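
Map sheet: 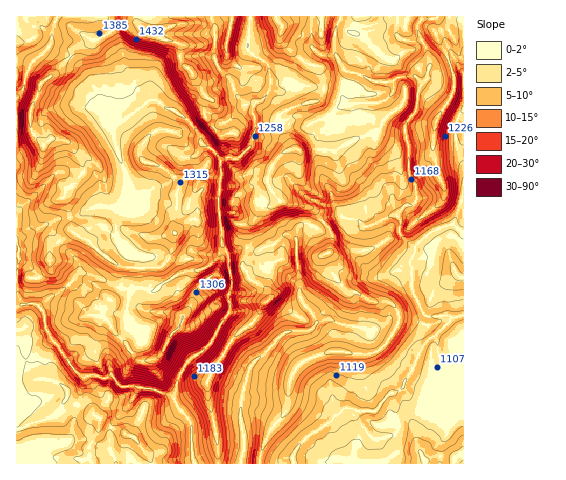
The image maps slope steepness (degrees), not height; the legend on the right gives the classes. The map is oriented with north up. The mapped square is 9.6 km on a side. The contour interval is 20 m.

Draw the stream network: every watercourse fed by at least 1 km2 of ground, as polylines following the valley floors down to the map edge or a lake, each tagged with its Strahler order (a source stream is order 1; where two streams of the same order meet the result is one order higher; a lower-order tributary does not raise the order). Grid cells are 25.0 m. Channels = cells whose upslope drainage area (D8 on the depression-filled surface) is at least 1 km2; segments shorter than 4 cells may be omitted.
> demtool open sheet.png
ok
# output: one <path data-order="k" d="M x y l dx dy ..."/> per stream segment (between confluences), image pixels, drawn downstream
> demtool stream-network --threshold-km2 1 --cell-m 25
<path data-order="1" d="M50 442l-7 0-10 4-7 7-2 5-7 5"/><path data-order="3" d="M334 418l-14 12-8 3-13 12-6 10 0 6 1 2"/><path data-order="1" d="M333 407l1 11"/><path data-order="3" d="M174 398l1 5 3 2 1 4 9 9 4 7 0 26 1 1 0 7 2 4"/><path data-order="1" d="M454 397l0-15-12-13 0-6-4-12-1-15-4 0"/><path data-order="3" d="M433 336l-8 7-6 10-1 5-8 17-4 3-1 6-7 7-6 0-8 8-8 12-19 0-4-2-9 0-10 9"/><path data-order="1" d="M353 326l-11-1-7-3-5-3-3 0-11 3"/><path data-order="2" d="M316 322l-2 5-5 3-16 0-1 2-5 0-2 1-4 2-16 18-14 12-5 12 0 5-2 4-1 11-1 1 0 8-1 1 0 13 1 1 1 14 1 2 0 14-2 5 0 7-1 0"/><path data-order="1" d="M127 306l2-9 7-10 5 0 7 4 7 0 9-8 5-3 10-7 7-2 11 0 11-5 10-10 3-7 3 0"/><path data-order="1" d="M74 279l-13 13-8 3-11 10-2 0 0 3 5 10 1 10 3 6 0 2 8 8 6 11 4 5 1 0 1 4 12 12 17 0 4 2 3 0 4-2 3 0 8 10 23 0 3 3 6 0 7 2 3 2 5 0 7 5"/><path data-order="3" d="M412 278l0 5-1 2 2 6 0 4 5 6 6 13 2 2 22-1 0 6-15 15"/><path data-order="1" d="M395 271l5 0 5 2 5 0 2 5"/><path data-order="3" d="M224 249l4 4 0 14 2 4 0 3 1 2 0 18-2 4 1 13-2 4-7 8-10 19-10 11-9 4 0 1-7 7-7 14-2 11-1 1-1 7"/><path data-order="3" d="M416 249l0 2-6 11 0 2 2 3 0 11"/><path data-order="1" d="M287 235l5 1 5 3 0 21 1 2 0 9 1 1 0 22 1 4 2 4 10 10 4 8 0 2"/><path data-order="1" d="M117 232l0-3-1-1 0-18 2-3"/><path data-order="3" d="M399 228l0 6 11 10 3 1 3 4"/><path data-order="2" d="M396 220l3 3 0 5"/><path data-order="1" d="M339 210l7 8 11 2 7 7 5 0 20-10 4 0 3 3"/><path data-order="1" d="M105 207l13 0"/><path data-order="2" d="M118 207l11-7 0-21-9-18-2-7 0-3-2-5 0-3-1-2 0-3-2-1 0-6 2-2 2-3 1-3 4-1"/><path data-order="1" d="M25 204l-8 10 0 4"/><path data-order="1" d="M393 201l0 3 3 3 0 13"/><path data-order="1" d="M462 196l-1 7-5 14-2 4 0 2-2 0-3 2-17 6-16 14 0 4"/><path data-order="3" d="M221 160l0 12 1 3-2 7-2 32 2 1 1 12 1 1 0 18 2 3"/><path data-order="2" d="M122 122l11-9 5-4 3-1 6-6 15 0"/><path data-order="1" d="M330 113l7-5 9-2 10-3 22 0 7-2 8-10 0-8 2-1"/><path data-order="1" d="M94 109l2 0 7 3 14 10 5 0"/><path data-order="2" d="M253 105l-1 3 0 5 3 3 1 14-4 7 0 4-2 6-13 12-10-1-6 2"/><path data-order="2" d="M162 102l6 4 6 0 1 2 18 17 6 7 2 7 17 16 3 5"/><path data-order="1" d="M151 99l9 0 2 3"/><path data-order="1" d="M269 91l-7 10-4 0-5 4"/><path data-order="2" d="M419 91l-1 3 0 8-1 1-1 9-11 12 0 9 1 1 0 5 3 6 0 26 1 1 0 3 3 5 3 6 1 14-3 3-4 1-8 10 0 10-3 4"/><path data-order="2" d="M395 82l7-6 14 0 3 4 0 11"/><path data-order="1" d="M336 56l7 13 4 2 11 3 17 8 20 0"/><path data-order="1" d="M45 52l-17 14-2 7-1 12-3 5-5 7"/><path data-order="1" d="M215 40l0 16 1 1 0 6 2 5 13 12 5 15 8 8 0 1 9 0 0 1"/><path data-order="1" d="M421 40l3 2 3 8 0 5 3 5 0 9-3 4 0 5-3 7-5 6"/>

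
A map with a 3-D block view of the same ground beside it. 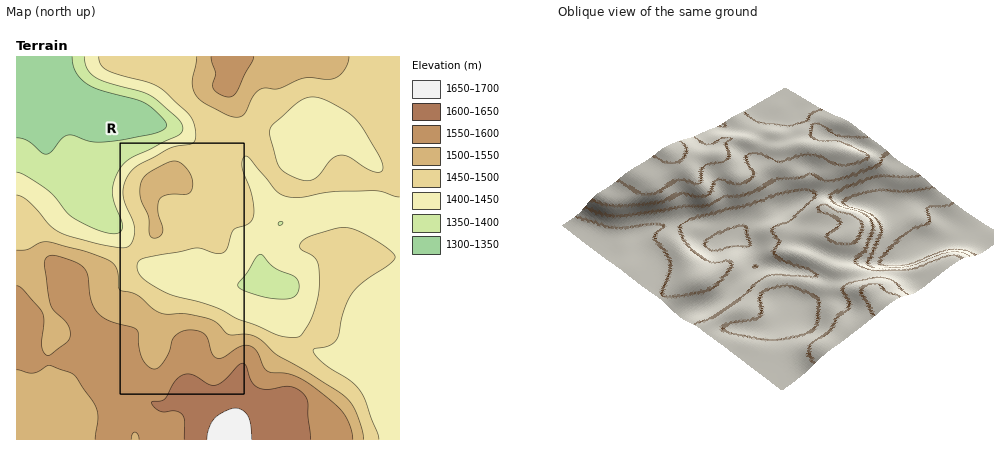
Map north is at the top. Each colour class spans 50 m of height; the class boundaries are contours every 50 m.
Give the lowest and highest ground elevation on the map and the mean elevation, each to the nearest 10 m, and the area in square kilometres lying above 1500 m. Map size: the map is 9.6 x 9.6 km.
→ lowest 1310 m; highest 1670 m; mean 1480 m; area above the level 31.9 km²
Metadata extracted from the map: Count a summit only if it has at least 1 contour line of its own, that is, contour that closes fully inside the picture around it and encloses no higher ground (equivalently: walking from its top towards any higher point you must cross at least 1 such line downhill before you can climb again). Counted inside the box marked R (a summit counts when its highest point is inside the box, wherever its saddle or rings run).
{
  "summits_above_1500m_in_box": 1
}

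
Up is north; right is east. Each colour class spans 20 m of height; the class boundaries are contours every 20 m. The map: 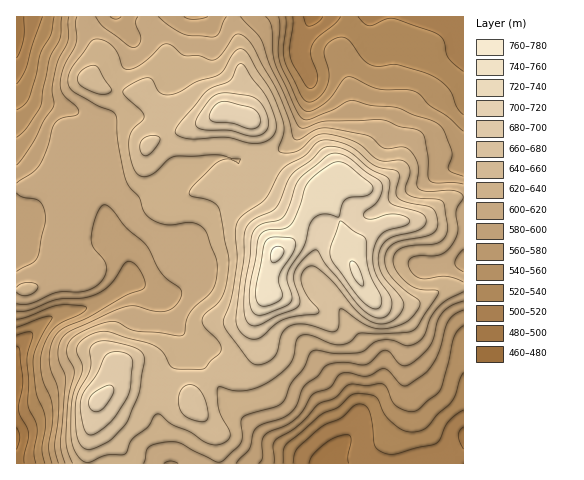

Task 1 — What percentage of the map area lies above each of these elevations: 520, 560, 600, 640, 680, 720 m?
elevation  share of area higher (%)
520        94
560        82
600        66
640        34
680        13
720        4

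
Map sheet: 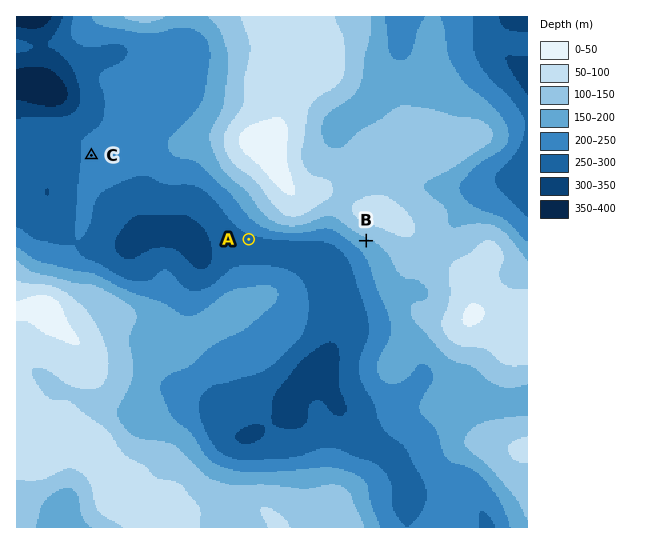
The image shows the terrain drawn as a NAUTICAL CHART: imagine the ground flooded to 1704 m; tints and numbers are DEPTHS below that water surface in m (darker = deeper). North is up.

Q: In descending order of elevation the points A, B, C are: B C A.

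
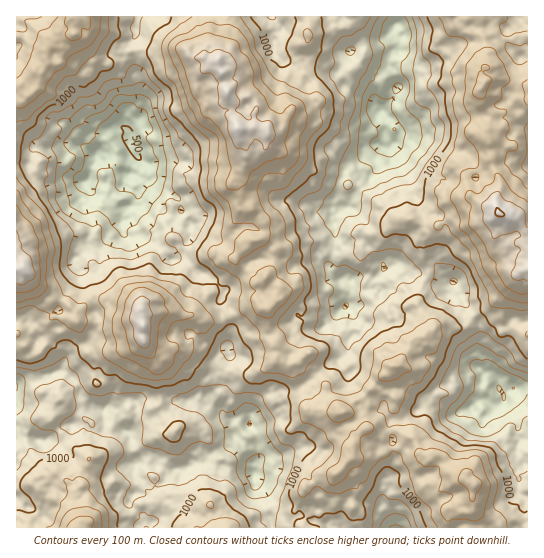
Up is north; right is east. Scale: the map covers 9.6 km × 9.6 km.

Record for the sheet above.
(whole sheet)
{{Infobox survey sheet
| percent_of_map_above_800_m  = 85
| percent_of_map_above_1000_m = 52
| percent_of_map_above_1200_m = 18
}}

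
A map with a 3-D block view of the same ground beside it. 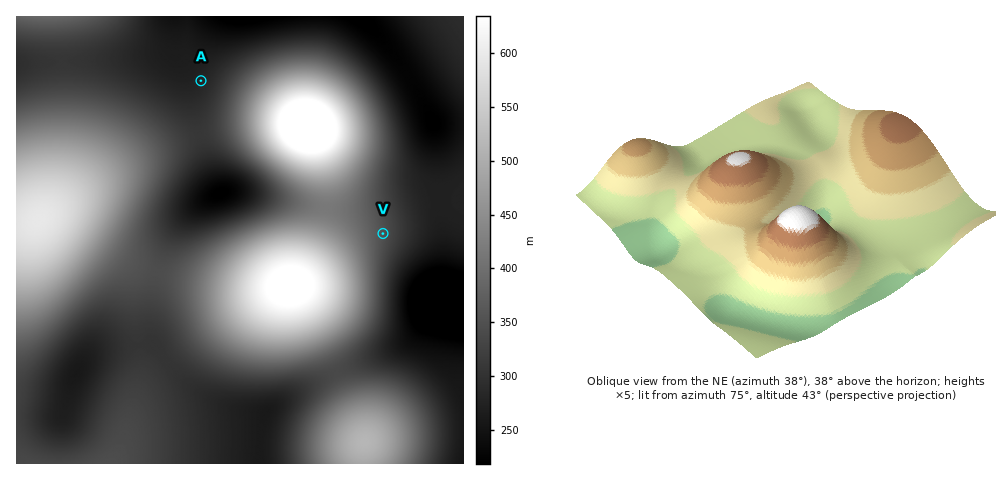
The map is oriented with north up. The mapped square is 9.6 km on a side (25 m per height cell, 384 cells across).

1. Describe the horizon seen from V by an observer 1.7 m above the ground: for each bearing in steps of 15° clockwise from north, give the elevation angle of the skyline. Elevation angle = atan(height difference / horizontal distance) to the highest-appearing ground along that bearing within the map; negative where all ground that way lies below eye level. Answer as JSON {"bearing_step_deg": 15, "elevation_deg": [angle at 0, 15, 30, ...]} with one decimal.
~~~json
{"bearing_step_deg": 15, "elevation_deg": [0.3, -0.8, -1.4, -2.1, -2.2, -2.5, -2.7, -3.2, -4.2, -4.1, -1.6, -0.4, 1.9, 2.4, 5.8, 8.3, 9.1, 7.8, 5.4, 4.8, 4.1, 6.5, 7.7, 4.3]}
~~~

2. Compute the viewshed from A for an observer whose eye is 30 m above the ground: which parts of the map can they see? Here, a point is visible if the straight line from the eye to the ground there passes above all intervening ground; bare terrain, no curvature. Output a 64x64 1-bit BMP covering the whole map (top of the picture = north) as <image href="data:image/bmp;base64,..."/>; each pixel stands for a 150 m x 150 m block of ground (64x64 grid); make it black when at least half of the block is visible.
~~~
<image width="64" height="64" href="data:image/bmp;base64,Qk0+AgAAAAAAAD4AAAAoAAAAQAAAAEAAAAABAAEAAAAAAAACAAATCwAAEwsAAAIAAAAAAAAA////AAAAAAAAAAAAAAAAAAAAAAAAAAAAAAAAAAAAAAAAAAAAAAAAAAAAAAAAAAAAAAAAAAAAAAAAAAAAAAAAAAAAAAAAAAAAAAAAAAAAAAAAAAAAAAAAAAAAAAAAAAAAAAAAAAAAAAAAAAAAAAAAAAAAAAAAAAAAAAAAAAAAAAAAAAAAAAAAAAAAAAAAAAAAAAAAAAAAAAAAAAAAAAAAAAAAAAAAAAAAAAAAAAAAAAAAAAAAAAAAAAAAAAAAAAAAAAAAAAAAAAAAAAAAAAAAAAAAAB+AAAAAAAAAf/gAAAAAAAf//wAAAAAAH///4AAAAAAP///wAAAAAAf//+AAAAAAAf//wAAAAAAAf/+AAAAAAAAP/gAAAAAAAAAAAAAAAAAAAAAAAAAAAAAAAAAAAAAQAAAAAAAAAH4AAAAAAAAA/4AAAAAAAAH/wAAAAAAAA//wAAAAAAAD//gAAAAAAAf//AAAAAAAB///AAAAAAAH//+AAAAAAAf//8BwAAAAB///4/wAAAAD/////gAAAAP////+AAAAA/////8AAAAB/////wAAAAH/////AAAAAP////4AAAAA/////gAAAAD////8AAAAAf////gAAAAD////8AAAAAf///8AAAAAH////AAAAAB////4AAAAAH////AAAAAA////8AAAAAD////4AAAAAA=="/>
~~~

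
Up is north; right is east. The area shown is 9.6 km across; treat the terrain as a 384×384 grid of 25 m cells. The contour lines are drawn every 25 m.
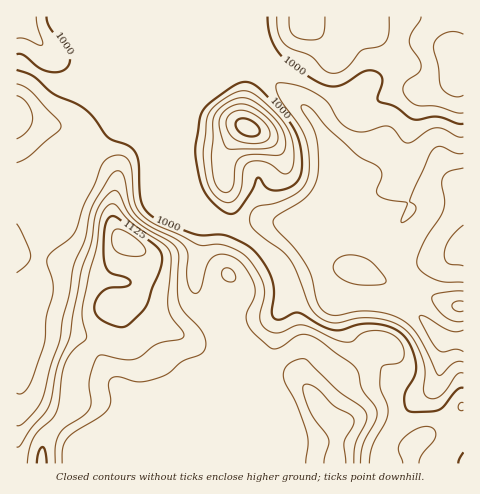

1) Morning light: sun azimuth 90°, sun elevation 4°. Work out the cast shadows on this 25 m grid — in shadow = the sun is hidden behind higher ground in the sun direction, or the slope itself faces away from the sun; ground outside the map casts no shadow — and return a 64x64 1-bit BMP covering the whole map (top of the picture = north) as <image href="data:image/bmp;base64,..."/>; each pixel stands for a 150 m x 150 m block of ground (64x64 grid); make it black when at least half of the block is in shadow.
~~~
<image width="64" height="64" href="data:image/bmp;base64,Qk0+AgAAAAAAAD4AAAAoAAAAQAAAAEAAAAABAAEAAAAAAAACAAATCwAAEwsAAAIAAAAAAAAA////AAAAAADgAAAAABAAAOAAAAAAAAAA4AAAAAAAAADgAAAAAAAAAPAAAAAA4AAA8AAAAAHgAAD4AAAAA+AAAPwAAAAHwAAA/gAAAAfAAB7+AAAAB8AAHv4AAAAPgAAe/gAAAA8AAA7/AAAADgAADv8AAAAMAAAG/wAAAAAAAAD/AAAAAAAAAH8AAAAAAAAAP4AAAAAAAAA/gAAAAAAAAD+AAAAAAAAAP8AAAAAAAAA/4AAAAAAAHD/gAAAAAAAYP+AAAAAAAAA/4AAAAAAAAD/gAAAAAAAAH+AAEAAAAAAf8AAwAAAAAB/wABAAAAAAH/gAAAAAAAA//AAAAAAAAD/8AAAAAAAAP/wAAAAAAAA//AAAAAAAAD/4AAAAAAAAH/gACAAAAAAP+AAYAAAAAAP4AHgAAAAAAfgB+AAAAAAAfAP4AAAAAAA8B/gAAAAAADwH+AAAAAAACAf4AAAAAAAAD/gAAAAAAAAP+AAAAAAAAA/8AAAAAAAAH/8AAAAAAAA//wAAAAAAAH//AAQAAAAAP/4ADAAAAAAP/gAIAAAAAAP+AAAAAAAAAH4AAAAAAAAADgAAAAAAAAACAAAAAAAAAAAAAAAAAAAAAAAAADAAAAAAAAAAMAAAAAAcAAAgAAAAAD4AAAAAAAAAfgAAAAAAAAD+AAAAAAAAAP4AAAAAAAAA/gAAAA=="/>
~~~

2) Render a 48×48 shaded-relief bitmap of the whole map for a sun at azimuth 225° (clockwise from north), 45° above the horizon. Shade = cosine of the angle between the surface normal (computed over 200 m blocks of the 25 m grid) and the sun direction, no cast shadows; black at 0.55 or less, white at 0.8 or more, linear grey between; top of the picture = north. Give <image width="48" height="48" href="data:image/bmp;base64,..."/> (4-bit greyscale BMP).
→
<image width="48" height="48" href="data:image/bmp;base64,Qk32BAAAAAAAAHYAAAAoAAAAMAAAADAAAAABAAQAAAAAAIAEAAATCwAAEwsAABAAAAAAAAAAAAAAABEREQAiIiIAMzMzAERERABVVVUAZmZmAHd3dwCIiIgAmZmZAKqqqgC7u7sAzMzMAN3d3QDu7u4A////AMymV5mZmZmZmZmZmZmqqau6hlaKqqmZmbunV5mZmZmZmZmZmZmamau6hmeKqqmZmbuXeJqpmZmZmZmZmZmZmru7mHeJqpmZmaqYmaqqqZmZmZmZmZmZqszLqYeJmZmIiZmZqqqqqqmZmZmZmZmZq93KmHd4iIh4mpmqu6mZmqqpmZmZmZmZrN25d2ZmeId4q5qry5iImaqqqpmZmZmZvdyXZlVWeId5q6q8y5d4maqqqqmZmZmazcp2ZmZniId5mqq825d4mqqqqpqpmZmr3Kdmd3d4mYd5qZq8y5iJq7uqqaqqmZmryod3iHeJqYZomZqsy5iKvLqqqqqpmqqqqYiIh3eaqXVYiJqru5iby7qqqqqZqqqZmZiHZnirqENHh5mru5mru6mqq6mJqqiIiZhlV4q6hCJYiJmry7q7upmqqod4mYdmiHVEV5mXQRN5qpmrzMzMupmZmGZ5mXZWeGMjV3ZDESabzJmqvMzLqpmYdmaJmYZniGMjVlQyJGnN7ZmqvMy6mZmYZmiZmZd3iGQ1d2ZWeJvdzJmavMy5mZmYZnmqqphniHVomZmZqru6mJmavMy5mZmYZnmrupdWiHV5q7u7qqmHZpmavMy6qqqYZXm7uXVGiGaKzLupmIh2Zqmau8y7qruoZXq7l1RXh2abu6mIiId3d5maq7vMzMuXVXmpdTRnhleaqYiIiIiIiJmZqrvN3Ll1RGiHVEVnZWmamImZmZiImZmZmqzd24UhEkZmVFZ2VomZmZmaqZmJmZmZmazttyAAATVmZ3dmaJmZmZmqqZmZmZmZmr3cgwAAFGeJmYd3iZmZmaqqqpmZmZmZmrzbYQAUeJmsyoiZqqmZmqqqqpmZmZmZmqu5UQJYmZrO2pm7uqqZmqqqqpmIiJmZmaqpYyR5mav/2Yq7u6mZqqqqqpiIiJmZmaqqdTWJma3/uHm7upiZmqqqqpiIiKqZmZqqhkWJmb79lmm8yoeJmZqqqpiImqqpmZqqhkaJmr7sl3rNuWV5mqq7upmZq6qZmZqphlaJms7cma3tt1V5mru7upmavKqaqqqYdlaZms3cvN7slUV5q8u7upmbzKmaqqmHZmiZmrzd3u64UzV6zMuqqqmrzJmZmZh3Z4mZmrze7tp0ESWb3cuqu7q83ZiIiId2eZmZmrzd24UgAEes3LqrvMvN3Xd3d3dnmZmZmau7l0EAAmnNy6qrzczN3WZmd3d4mZmZmaqYdTEANpvcuqqrzczNzFVWeHeJmZmZmZmYdUIkes3cupqrzLu8u1VomYiZmZmZmZmZh1RXq93cuqqruqqrumeaqZmZmZmZmZmZmHeKvN3cuqq7upq7qpq7qYiZmZmZmZmZmYmbzMzMqqu7qqu7qbzLmHiZmZmZmZmZmZms3czLqZq7qrzLqcy5dniZmZmZmZmZmZm97cy6mJqqqru6mcuWVomZmZmZmZmZmZrO7cupiJqpmqqpmKl1aJmZmZmZmZmZmZrO3LqYiaqZmqqZiJhleZmZmZmZmZmZmZrNzLqHiaqZmZmZiA=="/>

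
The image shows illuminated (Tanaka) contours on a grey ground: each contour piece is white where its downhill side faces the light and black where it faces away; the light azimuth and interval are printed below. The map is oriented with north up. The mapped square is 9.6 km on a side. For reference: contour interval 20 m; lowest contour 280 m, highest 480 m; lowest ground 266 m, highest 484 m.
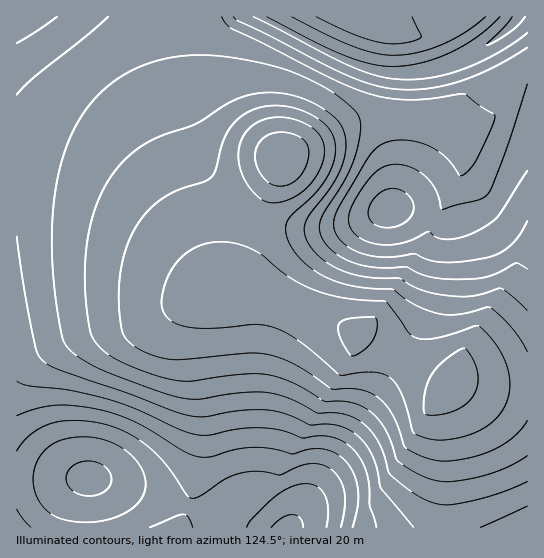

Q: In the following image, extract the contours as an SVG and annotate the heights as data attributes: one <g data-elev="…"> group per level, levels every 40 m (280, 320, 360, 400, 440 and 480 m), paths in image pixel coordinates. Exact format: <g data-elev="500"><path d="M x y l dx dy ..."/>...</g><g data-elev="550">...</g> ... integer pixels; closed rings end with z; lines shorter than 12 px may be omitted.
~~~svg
<g data-elev="280"><path d="M426 415l-2-5 0-13 3-12 4-10 7-9 9-8 12-8 6-1 8 10 5 14 0 12-4 10-9 10-11 6-16 4z"/><path d="M351 356l-6-9-5-10-2-8 1-6 4-3 8-2 24 0 2 3 0 6-4 14-11 10-7 4z"/><path d="M278 186l-9-3-8-9-5-12-1-11 4-9 7-6 9-3 12 0 11 3 7 5 3 8 0 9-4 12-7 9-9 6z"/></g><g data-elev="320"><path d="M527 421l-15 17-22 13-29 9-15 1-11-1-16-5-14-8-13-33-7-10-10-8-17-7-27 0-28-20-22-11-15-4-15-1-76 7-13-2-13-4-19-11-5-5-3-7-3-34 3-35 5-16 6-15 9-13 9-11 20-14 34-12 8-5 3-7 8-31 6-11 8-8 11-7 13-5 15-2 14 2 18 6 15 10 8 11 3 12-2 17-8 18-12 15-22 19-5 8 0 8 2 10 5 9 8 9 14 12 18 9 26 7 34 2 21 15 23 9 10 2 11-1 32-7 21 20 16 25"/></g><g data-elev="360"><path d="M527 482l-25 10-28 8-24 5-16-2-20-10-24-19-7-23-8-14-10-12-14-9-14-3-20 0-27-14-24-7-28 1-40 6-19-2-21-6-46-17-30-15-12-9-6-8-7-36-4-33-1-32 1-30 4-28 8-33 14-29 18-24 22-19 27-14 31-7 32-2 36 5 38 9 32 13 27 17 12 11 5 7 2 6-1 11-6 27-9 18-20 32-5 12 0 8 2 7 5 8 8 7 12 7 15 5 20 3 24-1 18 8 19 4 23 0 19-2 13-4 19-10 10 6"/></g><g data-elev="400"><path d="M376 527l-6-21-1-23-5-17-10-16-8-7-8-4-16-3-20 2-20-8-21-2-23 1-29 6-12 0-15-5-44-20-28-10-40-10-41-4-12-5"/><path d="M527 84l-24 75-12 30-6 8-8 3-35 9-7-20-11-14-17-9-9-2-8 1-13 6-15 18-12 21-1 8 0 7 4 6 7 7 10 5 11 2 12 0 12-3 24-10 6 5 8 2 10 0 10-2 19-8 15-11 30-47"/><path d="M17 43l40-26"/><path d="M233 17l5 4 105 53 27 10 24 5 32 0 32-7 33-14 36-20"/><path d="M486 17l-21 16-23 12-24 7-24 3-19-2-21-6-25-11-37-19"/></g><g data-elev="440"><path d="M150 527l33-13 6 4 4 9"/><path d="M341 527l4-24-2-16-3-8-5-6-6-5-8-4-16 0-26 11-21-4-19 2-14 6-23 16-9 3-6-2-20-30-18-19-20-13-23-9-28-4-15 0-10 2-11 4-11 7-8 8-6 9"/><path d="M17 509l6 10 8 8"/><path d="M512 17l-7 9-19 19 8-3 15-9 9-8 7-8"/></g><g data-elev="480"><path d="M303 527l-3-9-7-3-11 3-11 9"/><path d="M83 495l15 0 7-4 4-4 2-5 0-5-2-6-5-5-9-4-10-1-10 3-6 6-3 7 2 8 5 6z"/></g>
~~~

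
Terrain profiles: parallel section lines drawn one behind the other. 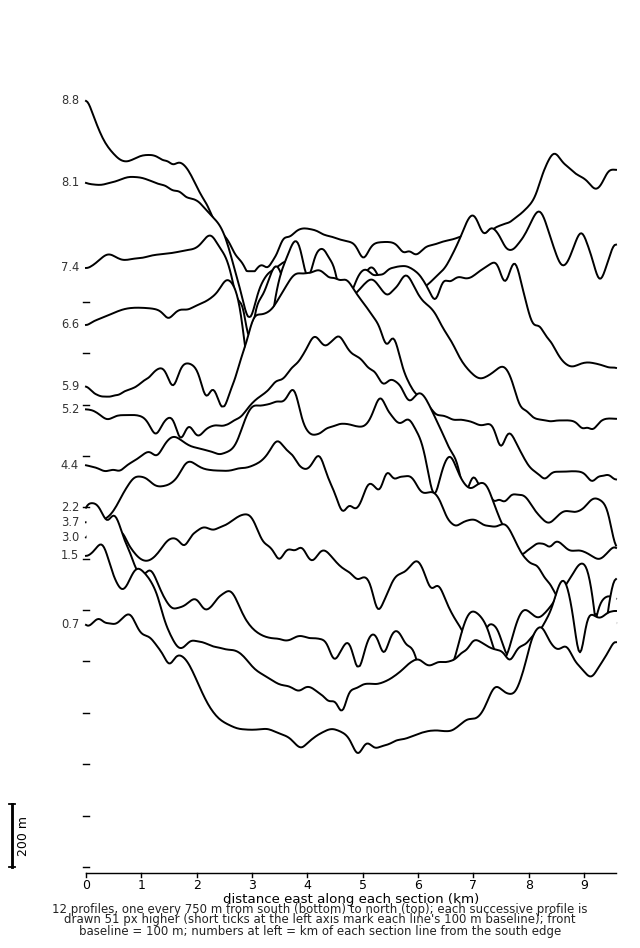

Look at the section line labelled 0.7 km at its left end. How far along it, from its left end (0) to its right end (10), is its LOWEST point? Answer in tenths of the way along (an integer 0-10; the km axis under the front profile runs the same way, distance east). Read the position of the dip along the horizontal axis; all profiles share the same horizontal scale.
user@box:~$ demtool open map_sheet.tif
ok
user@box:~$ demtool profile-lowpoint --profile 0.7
5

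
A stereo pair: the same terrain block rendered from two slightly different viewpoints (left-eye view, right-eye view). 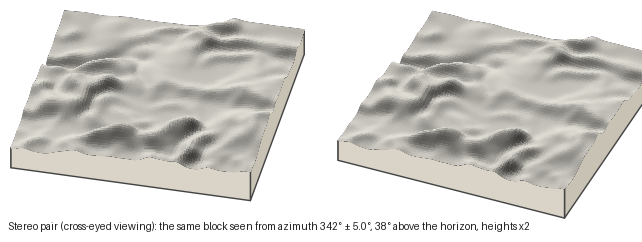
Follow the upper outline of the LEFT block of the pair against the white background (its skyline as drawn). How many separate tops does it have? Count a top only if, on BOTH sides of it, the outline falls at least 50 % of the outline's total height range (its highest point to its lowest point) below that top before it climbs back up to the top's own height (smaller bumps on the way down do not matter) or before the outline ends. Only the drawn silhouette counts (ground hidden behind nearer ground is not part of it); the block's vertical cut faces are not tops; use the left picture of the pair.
0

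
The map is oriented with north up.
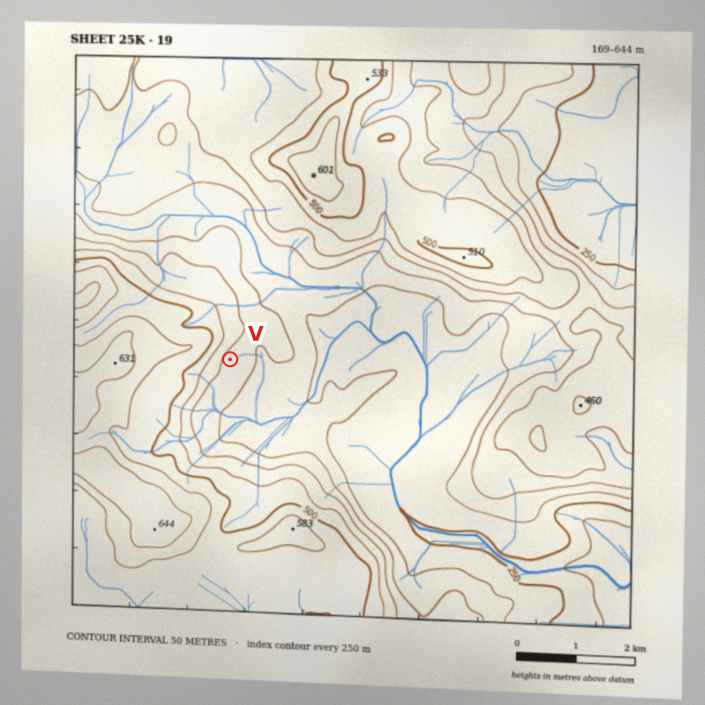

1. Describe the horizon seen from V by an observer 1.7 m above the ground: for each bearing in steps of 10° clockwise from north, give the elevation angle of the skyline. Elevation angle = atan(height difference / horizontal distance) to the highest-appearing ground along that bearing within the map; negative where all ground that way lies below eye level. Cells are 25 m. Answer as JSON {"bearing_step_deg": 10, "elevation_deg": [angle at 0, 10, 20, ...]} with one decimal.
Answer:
{"bearing_step_deg": 10, "elevation_deg": [5.7, 3.9, 3.2, 2.9, 2.0, 1.5, 1.7, 1.3, 0.1, 0.3, 0.6, 0.1, -0.9, -0.7, -0.1, 2.4, 3.6, 3.1, 2.7, 4.0, 4.6, 4.9, 4.8, 5.3, 7.0, 7.7, 9.9, 12.1, 13.9, 15.0, 15.2, 14.6, 13.3, 11.5, 9.5, 7.6]}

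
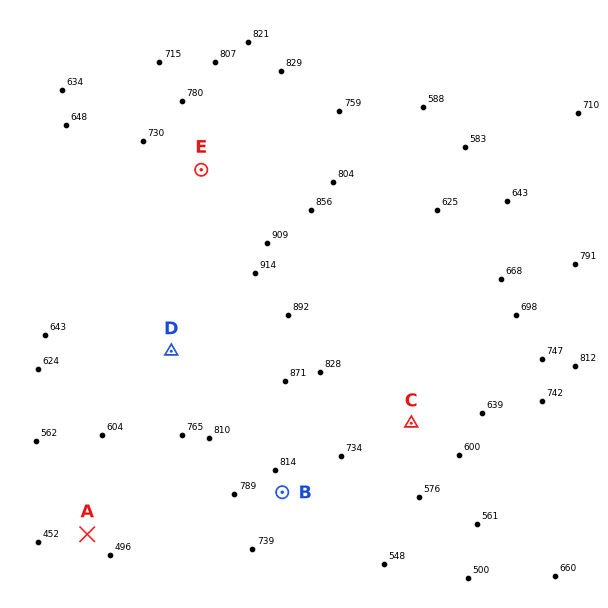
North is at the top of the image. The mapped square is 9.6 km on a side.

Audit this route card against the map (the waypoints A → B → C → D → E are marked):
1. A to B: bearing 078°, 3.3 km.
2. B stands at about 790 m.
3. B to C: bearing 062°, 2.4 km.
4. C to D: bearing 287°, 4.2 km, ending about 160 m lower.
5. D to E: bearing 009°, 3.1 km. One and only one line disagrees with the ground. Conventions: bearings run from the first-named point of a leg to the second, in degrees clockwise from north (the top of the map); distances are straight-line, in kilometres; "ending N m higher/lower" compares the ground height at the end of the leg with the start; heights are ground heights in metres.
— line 4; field sense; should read higher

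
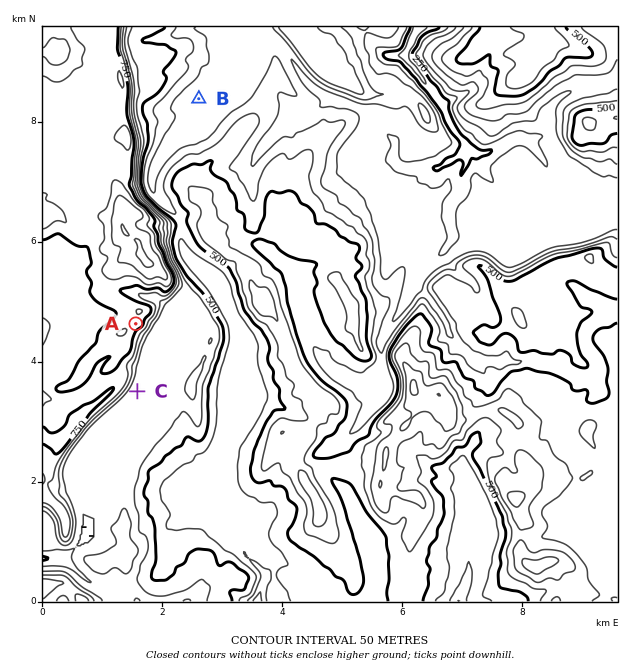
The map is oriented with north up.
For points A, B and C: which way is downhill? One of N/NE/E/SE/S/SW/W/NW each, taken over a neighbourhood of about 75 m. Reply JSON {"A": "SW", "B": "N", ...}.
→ {"A": "SE", "B": "SE", "C": "SE"}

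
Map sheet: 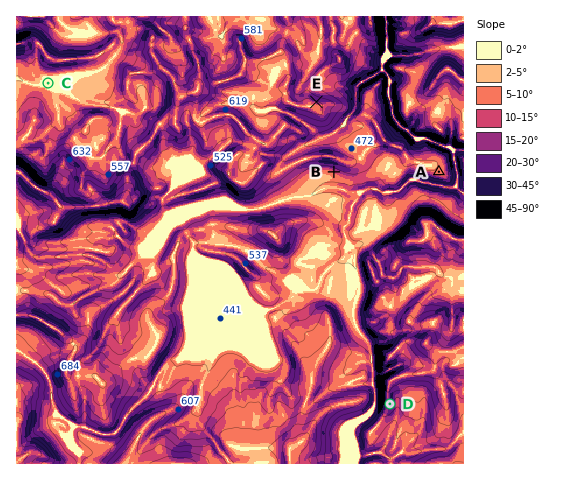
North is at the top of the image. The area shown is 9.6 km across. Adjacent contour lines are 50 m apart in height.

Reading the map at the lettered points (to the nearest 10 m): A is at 440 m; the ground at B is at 430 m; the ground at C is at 400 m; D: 720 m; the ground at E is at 600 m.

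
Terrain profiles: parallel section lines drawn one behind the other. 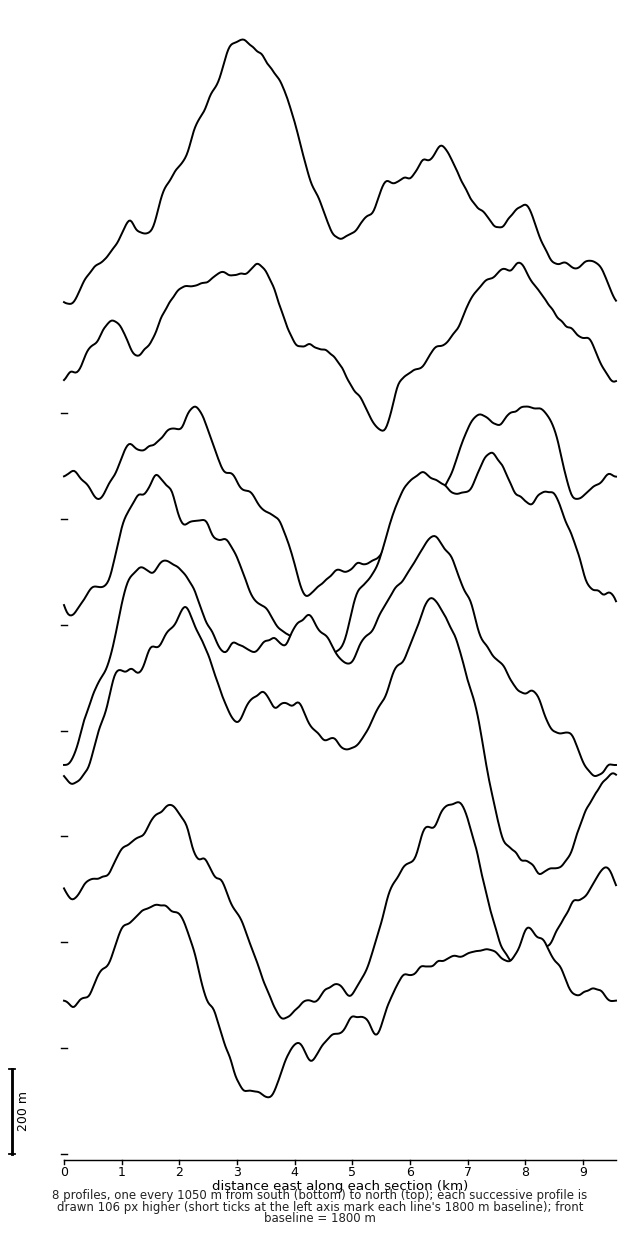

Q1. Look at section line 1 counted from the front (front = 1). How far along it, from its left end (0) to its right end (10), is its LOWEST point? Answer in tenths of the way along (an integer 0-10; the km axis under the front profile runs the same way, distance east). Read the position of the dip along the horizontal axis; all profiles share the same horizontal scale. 4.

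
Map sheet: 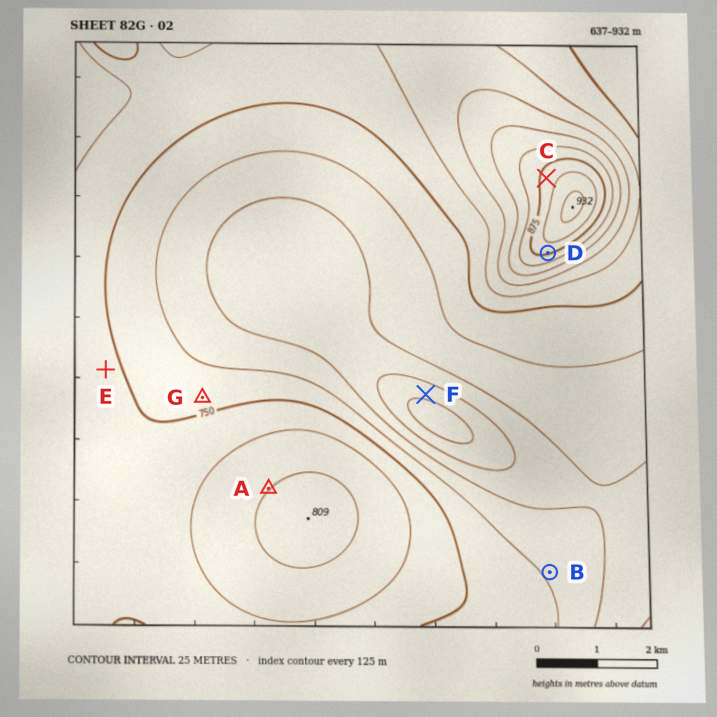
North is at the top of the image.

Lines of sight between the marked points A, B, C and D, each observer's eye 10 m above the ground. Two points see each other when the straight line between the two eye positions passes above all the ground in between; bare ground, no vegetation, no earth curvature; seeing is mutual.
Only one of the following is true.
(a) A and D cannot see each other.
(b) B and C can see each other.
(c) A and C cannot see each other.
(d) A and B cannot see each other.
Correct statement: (d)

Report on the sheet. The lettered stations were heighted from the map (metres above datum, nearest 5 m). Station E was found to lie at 755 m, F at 655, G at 740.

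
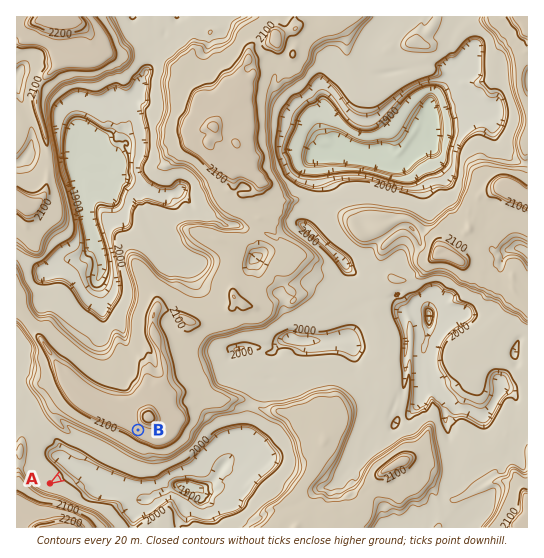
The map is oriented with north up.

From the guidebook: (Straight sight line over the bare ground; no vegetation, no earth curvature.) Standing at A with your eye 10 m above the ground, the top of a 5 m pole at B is in view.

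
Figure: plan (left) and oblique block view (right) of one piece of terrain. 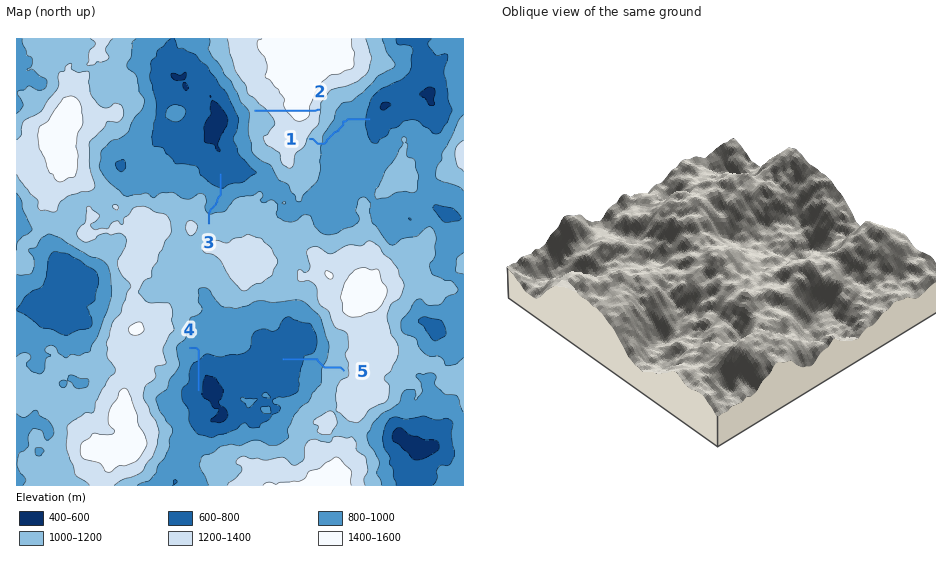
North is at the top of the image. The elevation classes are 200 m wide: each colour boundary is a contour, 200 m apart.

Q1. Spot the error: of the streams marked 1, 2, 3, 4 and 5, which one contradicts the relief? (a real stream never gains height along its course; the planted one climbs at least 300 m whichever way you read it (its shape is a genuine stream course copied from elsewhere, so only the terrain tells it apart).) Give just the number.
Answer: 2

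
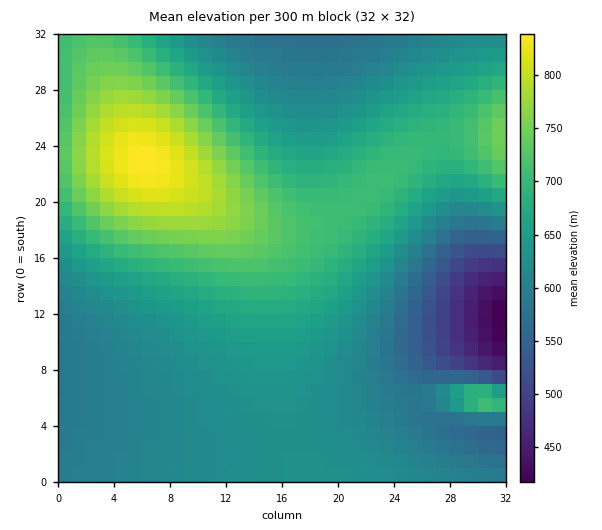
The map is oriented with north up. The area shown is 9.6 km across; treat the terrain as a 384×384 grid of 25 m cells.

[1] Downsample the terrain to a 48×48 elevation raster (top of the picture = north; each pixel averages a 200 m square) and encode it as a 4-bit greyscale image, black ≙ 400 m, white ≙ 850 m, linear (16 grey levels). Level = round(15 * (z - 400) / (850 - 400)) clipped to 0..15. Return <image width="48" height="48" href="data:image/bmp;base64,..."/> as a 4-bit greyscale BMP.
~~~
<image width="48" height="48" href="data:image/bmp;base64,Qk32BAAAAAAAAHYAAAAoAAAAMAAAADAAAAABAAQAAAAAAIAEAAATCwAAEwsAABAAAAAAAAAAAAAAABEREQAiIiIAMzMzAERERABVVVUAZmZmAHd3dwCIiIgAmZmZAKqqqgC7u7sAzMzMAN3d3QDu7u4A////AGd3d3d3d3d3d3eIiIiIiIiId3d3d3d3dmd3d3d3d3d3d3d4iIiIiIh3d3d3d3ZmZmZ3d3d3d3d3d3d4iIiIiId3d3d3dmZmZmZ3d3d3d3d3d3d4iIiIiHd3d3d2ZmZmVWZnd3d3d3d3d3eIiIiIh3d3d3dmZmZVVWZnd3d3d3d3d3eIiIiId3d3d3ZmZlVVVWZnd3d3d3d3d3iIiIiId3d3d2ZmZmZmZmZmd3d3d3d3d4iIiIiId3d3d2ZmZneIiGZmd3d3d3d3d4iIiIiId3d3dmZmd4mrumZmd3d3d3d3eIiIiIiIh3d3dmZmeJqrqWZmd3d3d3d3iIiIiIiIh3d3ZmZmZ3d3ZmZmd3d3d3d4iIiIiIiIh3d3ZmZVVVVEM2Zmd3d3d3eIiIiIiIiIiHd3ZmVVREMyImZmd3d3d3iIiIiIiIiIiHd3ZmVUQzMiEWZnd3d3d4iIiIiIiIiIiId3ZmVUQzIiEWZnd3d3eIiIiIiJmYiIiId3ZmVUQzIhEWZ3d3d3iIiIiJmZmZmYiIh3ZmVUQzIhEWd3d3d4iIiImZmZmZmZiIh3dmVUQzIhEGd3d3iIiIiZmZmZmZmZmIiHdmVUQzIhEXd3eIiIiJmZmZmZqZmZmYiHdmVUQzIhEXd3iIiImZmZmqqqqqqZmZiId2ZVQzIiEXeIiImZmZmqqqqqqqqqmZmId3ZVRDMiIXiIiZmZmqqqqqqqqqqqqZmYh3ZlVDMyIoiJmZmqqqqru7u7u6qqqpmZiHdlVEMzM4iZmqqqq7u7u7u7u7qqqqmZiIdmVURERImaqqu7u7u8zMu7u7uqqqqZmId2ZVRERJmqq7u8zMzMzMzLu7uqqqqpmYh3ZlVVVZqru8zMzMzMzMzMu7uqqqqqmZiHdmZmZpq7zM3d3d3d3czMu7uqqqqqqZmId3d3d6q8zN3d3d3d3czLu7qqqqqqqpmYiHd4iKu83d7u7u7d3czLu6qqqqqqqqmZiIiImavM3e7u7u7t3cy7uqqqqqqqqqqZmYiZmrvN3u7u7u7t3cy7qqqqqqqqqqqpmZmaqrzN3u7//u7t3Mu6qqmZmqqqqqqqqZqqu7zN3u7//u7dzLu6qZmZmZqqqqqqqqqru7zN3u7/7u7dzLuqmZmZmZmaqqqqqqqrvLzN3u7u7u3cy7qpmZiIiZmZqqqqqqq7vLvN3u7u7t3Mu6qZmIiIiImZmaqqqqq7vLvN3e7u7dzLuqmZiIiIiIiJmZqqqqq7vKvM3d3d3cy7qpmYiId3eIiImZmZqqqru6vMzd3d3Mu6qZmIh3d3d3iIiJmZmaqqu6u8zN3MzLuqmZiId3d3d3d4iIiZmZmqqqu8zMzMu7qpmYh3d3d3d3d3iIiImZmZqqu7zMzLu6qZiId3d3ZmZ3d3d4iIiJmZmau7vLu7qqmYiHd3dmZmZmZ3d3eIiIiJmau7u7u6qZmIh3d2ZmZmZmZmd3d3iIiIiKu7u7uqmZiHd3ZmZmZmZmZmZnd3d3iIiKq7u7qpmYh3d2ZmZmZmZmZmZmZ3d3d3dw=="/>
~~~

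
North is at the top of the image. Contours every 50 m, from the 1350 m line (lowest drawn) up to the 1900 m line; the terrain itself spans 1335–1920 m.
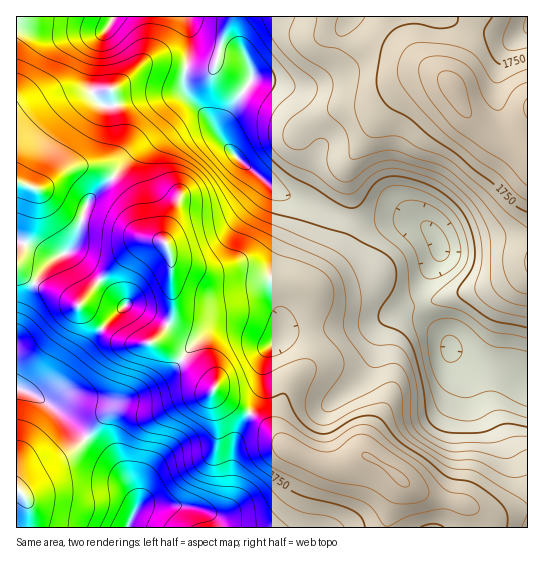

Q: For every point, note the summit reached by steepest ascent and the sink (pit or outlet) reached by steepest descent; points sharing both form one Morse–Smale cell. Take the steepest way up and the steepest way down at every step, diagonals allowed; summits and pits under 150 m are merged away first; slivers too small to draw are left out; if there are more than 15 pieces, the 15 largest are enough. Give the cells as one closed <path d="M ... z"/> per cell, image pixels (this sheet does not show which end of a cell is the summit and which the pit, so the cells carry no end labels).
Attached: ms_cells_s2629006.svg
<path d="M187 16l-171 1 0 164 17 7 9 0 19-15 10-5 28 0 10 5 22 25 10 33 10 8 9 2-14 0-15 8-34 33-18 24 34 31 18 7 24-1 27 16 20 16 19 21 42 27 22 22 8 6 24 12 14 4 14-2 16-9 6 0 24 15 12 11-10 17-5 18-1 11 140 0 1-149-22-10-32-6-19-10-6-6-5-12-16-18-5-14 0-16 17-34 0-6-5-12-10-10-16-5-19-1-33 2-22-5-20-11-37-13-35-28-20-22-14-23-21-21-4-8 0-15 5-22z"/><path d="M527 16l-338 0 0 37-5 22 0 15 4 8 21 21 14 23 20 22 35 28 71 28 24 1 24-2 18 2 10 4 10 10 5 12-1 10-8 12-8 18 0 16 8 18 13 14 5 12 6 6 19 10 32 6 21 10z"/><path d="M95 167l-24 1-10 5-19 15-9 0-17-6 0 345 370 1 7-29 10-17-12-11-24-15-6 0-16 9-14 2-14-4-24-12-8-6-22-22-42-27-19-21-20-16-27-16-24 1-18-7-34-31 18-24 34-33 15-8 14 0-9-2-10-8-8-28-5-9-19-21z"/>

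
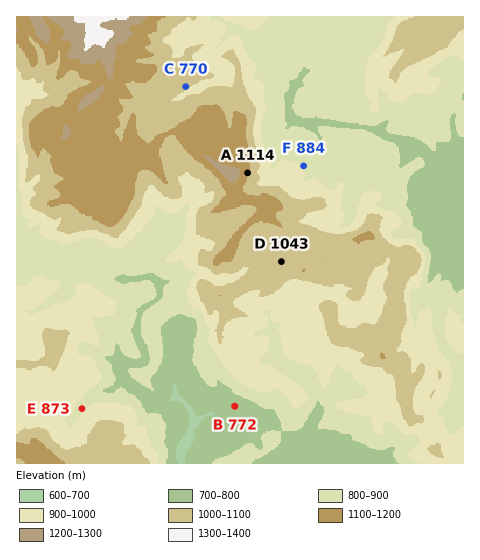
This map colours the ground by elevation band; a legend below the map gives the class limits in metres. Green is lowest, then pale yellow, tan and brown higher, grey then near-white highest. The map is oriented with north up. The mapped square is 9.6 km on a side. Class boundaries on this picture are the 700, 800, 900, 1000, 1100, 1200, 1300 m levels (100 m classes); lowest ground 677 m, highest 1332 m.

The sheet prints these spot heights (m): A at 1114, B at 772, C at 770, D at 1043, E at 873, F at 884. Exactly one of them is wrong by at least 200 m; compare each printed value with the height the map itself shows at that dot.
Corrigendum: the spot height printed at C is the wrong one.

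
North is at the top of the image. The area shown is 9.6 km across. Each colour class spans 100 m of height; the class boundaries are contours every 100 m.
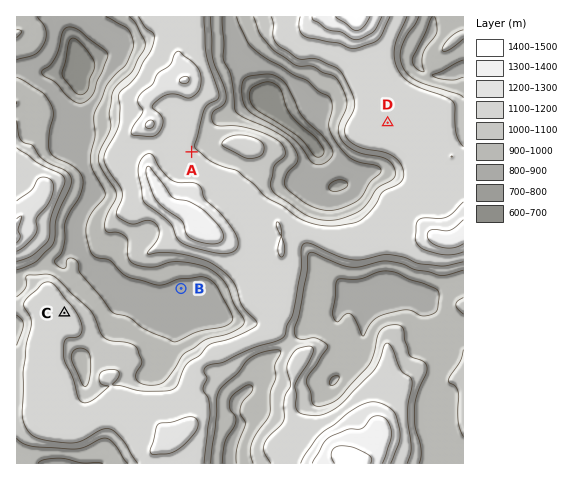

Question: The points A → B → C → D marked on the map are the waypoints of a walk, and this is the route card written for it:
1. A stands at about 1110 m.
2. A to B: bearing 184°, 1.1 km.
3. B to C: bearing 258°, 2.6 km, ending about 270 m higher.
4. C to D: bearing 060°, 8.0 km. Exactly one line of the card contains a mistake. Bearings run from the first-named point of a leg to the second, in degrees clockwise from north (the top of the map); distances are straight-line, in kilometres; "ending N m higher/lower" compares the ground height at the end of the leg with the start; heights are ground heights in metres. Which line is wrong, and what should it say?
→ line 2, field distance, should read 2.9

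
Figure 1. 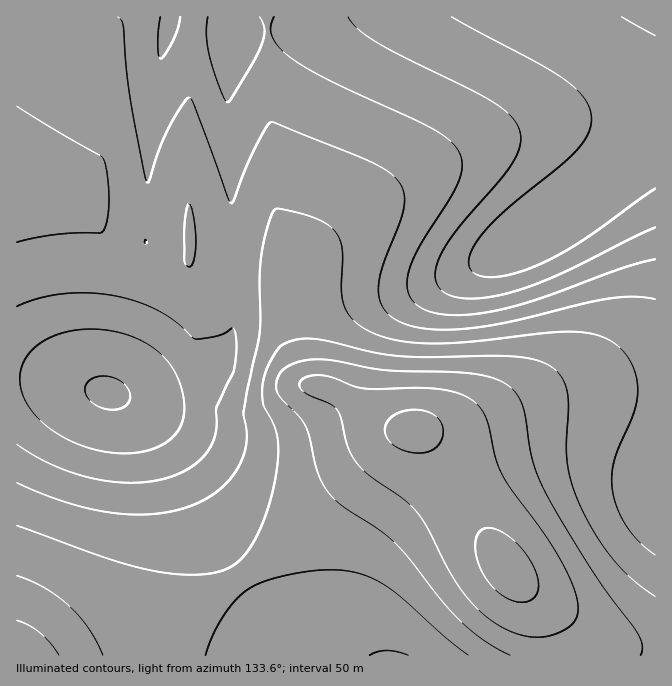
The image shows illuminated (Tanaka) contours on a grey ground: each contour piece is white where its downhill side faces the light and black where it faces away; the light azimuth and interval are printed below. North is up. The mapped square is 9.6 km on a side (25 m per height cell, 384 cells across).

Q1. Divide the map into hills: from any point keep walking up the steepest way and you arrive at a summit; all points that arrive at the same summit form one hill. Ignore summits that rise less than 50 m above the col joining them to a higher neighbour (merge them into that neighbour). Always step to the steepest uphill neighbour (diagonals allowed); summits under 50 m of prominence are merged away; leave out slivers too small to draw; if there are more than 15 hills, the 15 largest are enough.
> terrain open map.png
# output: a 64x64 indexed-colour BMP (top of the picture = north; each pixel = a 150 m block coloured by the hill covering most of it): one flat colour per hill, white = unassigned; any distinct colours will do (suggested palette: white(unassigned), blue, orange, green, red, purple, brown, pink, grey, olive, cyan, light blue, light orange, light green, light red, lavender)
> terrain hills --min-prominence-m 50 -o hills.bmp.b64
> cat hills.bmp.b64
<image width="64" height="64" href="data:image/bmp;base64,Qk12CAAAAAAAAHYAAAAoAAAAQAAAAEAAAAABAAQAAAAAAAAIAAATCwAAEwsAABAAAAAAAAAA////ALR3HwAOf/8ALKAsACgn1gC9Z5QAS1aMAMJ34wB/f38AIr28AM++FwDox64AeLv/AIrfmACWmP8A1bDFACIiIiMzMzMzMzMzMzMzMzMzMzMzMzMzMzMzMRERERERIiIiIiIzMzMzMzMzMzMzMzMzMzMzMzMzMzMxEREREREiIiIiIiIzMzMzMzMzMzMzMzMzMzMzMzMzMzERERERESIiIiIiIiIzMzMzMzMzMzMzMzMzMzMzMzMzMRERERERIiIiIiIiIiIzMzMzMzMzMzMzMzMzMzMzMzMREREREREiIiIiIiIiIiIzMzMzMzMzMzMzMzMzMzMzMxERERERESIiIiIiIiIiIiIzMzMzMzMzMzMzMzMzMzMxERERERERIiIiIiIiIiIiIiIzMzMzMzMzMzMzMzMzMxEREREREREiIiIiIiIiIiIiIiMzMzMzMzMzMzMzMzMxERERERERESIiIiIiIiIiIiIiIiMzMzMzMzMzMzMzMzERERERERERIiIiIiIiIiIiIiIiIjMzMzMzMzMzMzMzEREREREREREiIiIiIiIiIiIiIiIiIzMzMzMzMzMzMzERERERERERESIiIiIiIiIiIiIiIiIiMzMzMzMzMzMzMRERERERERERIiIiIiIiIiIiIiIiIiIjMzMzMzMzMzMREREREREREREiIiIiIiIiIiIiIiIiIiIzMzMzMzMzMRERERERERERESIiIiIiIiIiIiIiIiIiIiMzMzMzMzMxERERERERERERIiIiIiIiIiIiIiIiIiIiIjMzMzMzMxEREREREREREREiIiIiIiIiIiIiIiIiIiIiIzMzMzMzERERERERERERESIiIiIiIiIiIiIiIiIiIiIiMzMzMzERERERERERERERIiIiIiIiIiIiIiIiIiIiIiIjMzMzMREREREREREREREiIiIiIiIiIiIiIiIiIiIiIiIzMzMRERERERERERERESIiIiIiIiIiIiIiIiIiIiIiIiIzMRERERERERERERERIiIiIiIiIiIiIiIiIiIiIiIiIiMREREREREREREREREiIiIiIiIiIiIiIiIiIiIiIiIRERERERERERERERERESIiIiIiIiIiIiIiIiIiIiIiIRERERERERERERERERERIiIiIiIiIiIiIiIiIiIiIiIREREREREREREREREREREiIiIiIiIiIiIiIiIiIiIiERERERERERERERERERERESIiIiIiIiIiIiIiIiIiIRERERERERERERERERERERERIiIiIiIiIiIiIiIiIiIhEREREREREREREREREREREREiIiIiIiIiIiIiIiIiIhERERERERERERERERERERERESIiIiIiIiIiIiIiIiIiERERERERERERERERERERERERIiIiIiIiIiIiIiIiIiIREREREREREREREREREREREREiIiIiIiIiIiIiIiIiIhERERERERERERERERERERERESIiIiIiIiIiIiIiIiIhERERERERERERERERERERERERIiIiIiIiIiIiIiIiIiEREREREREREREREREREREREREiIiIiIiIiIiIiIiIiIRERERERERERERERERERERERESIiIiIiIiIiIiIiIiIhERERERERERERERERERERERERIiIiIiIiERIiIiIiIiEREREREREREREREREREREREREiIiIiIhERERIiIiIiERERERERERERERERERERERERESIiIiIhERERERERERERERERERERERERERERERERERERIiIiIiEREREREREREREREREREREREREREREREREREREiIiIiERERERERERERERERERERERERERERERERERERESIiIiIRERERERERERERERERERERERERERERERERERERIiIiIhEREREREREREREREREREREREREREREREREREREiIiIiERERERERERERERERERERERERERERERERERERESIiIiERERERERERERERERERERERERERERERERERERERIiERERERERERERERERERERERERERERERERERERERERERERERERERERERERERERERERERERERERERERERERERERERERERERERERERERERERERERERERERERERERERERERERERERERERERERERERERERERERERERERERERERERERERERERERERERERERERERERERERERERERERERERERERERERERERERERERERERERERERERERERERERERERERERERERERERERERERERERERERERERERERERERERERERERERERERERERERERERERERERERERERERERERERERERERERERERERERERERERERERERERERERERERERERERERERERERERERERERERERERERERERERERERERERERERERERERERERERERERERERERERERERERERERERERERERERERERERERERERERERERERERERERERERERERERERERERERERERERERERERERERERERERERERERERERERERERERERERERERERERERERERERERERERERERERERERERERERERERERERERERERERERERERERERERERERERERERERERERERERERERERERERERERERERERERERERERERERERERERERERERERERERERERERERERERERERERERERERERERERERERERERERERERERERERERERERERERERERERERERERERERERERER"/>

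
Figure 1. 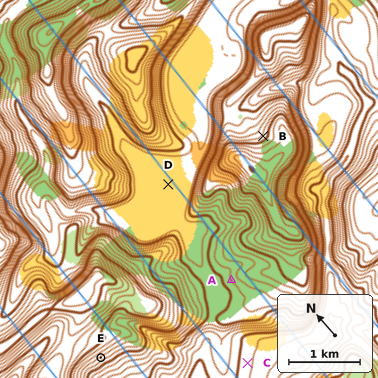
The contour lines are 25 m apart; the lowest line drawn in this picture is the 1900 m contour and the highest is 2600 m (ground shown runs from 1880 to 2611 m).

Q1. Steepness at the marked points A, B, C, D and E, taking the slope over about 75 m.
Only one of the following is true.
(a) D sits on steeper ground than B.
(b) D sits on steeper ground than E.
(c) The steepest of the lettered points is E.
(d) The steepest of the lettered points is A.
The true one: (c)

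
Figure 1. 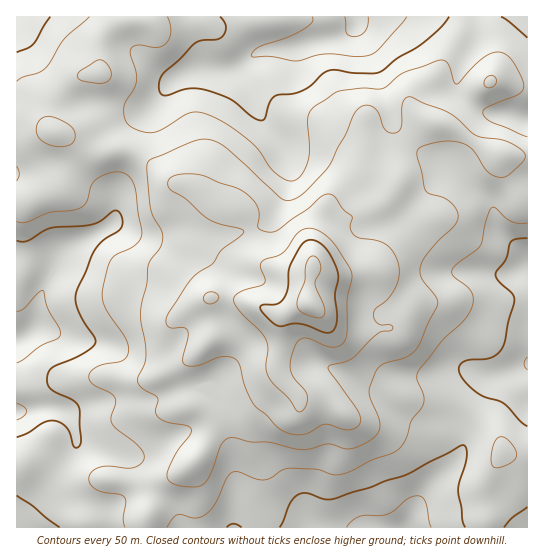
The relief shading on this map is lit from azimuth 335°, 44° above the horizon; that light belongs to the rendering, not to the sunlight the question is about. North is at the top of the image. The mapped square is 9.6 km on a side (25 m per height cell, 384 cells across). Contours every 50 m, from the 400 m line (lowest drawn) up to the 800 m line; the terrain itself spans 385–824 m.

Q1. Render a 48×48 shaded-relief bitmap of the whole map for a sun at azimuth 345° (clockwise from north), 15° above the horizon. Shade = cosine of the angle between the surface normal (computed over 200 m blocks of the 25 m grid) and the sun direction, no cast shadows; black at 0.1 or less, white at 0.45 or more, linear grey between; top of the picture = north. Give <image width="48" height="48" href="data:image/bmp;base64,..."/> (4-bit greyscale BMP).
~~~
<image width="48" height="48" href="data:image/bmp;base64,Qk32BAAAAAAAAHYAAAAoAAAAMAAAADAAAAABAAQAAAAAAIAEAAATCwAAEwsAABAAAAAAAAAAAAAAABEREQAiIiIAMzMzAERERABVVVUAZmZmAHd3dwCIiIgAmZmZAKqqqgC7u7sAzMzMAN3d3QDu7u4A////AFVmeHdniGREQzRVVVVVREREMjZ3d3dlRFVmeHZnmYVEQzRVVVVUQzMzMzV3d3dlRFVnd2VWiZZDQzNVVUREMyIjMzRnd3ZlVEVnd2REaIYyIzRVVEMzMyIjMyNXiHZVVURWeId3eIdTIjNFVEMjMyEjMiJGeIdVVVVWeaqpmZqXQzNEREMiMyEiIiI0aJhlVYdmeaqYiIm7ljM0RDIRJDIRIzM0VomGZql2aIh3ZmebuVREQyEAIzERI0RERnmYeMuHd3dmZVVoqWVEQxAAEhESNFVVVniZmdy6mHd2ZVRFZ3ZVRDIREiI0VVVWZmiamau6l4iHZmZUVmZlVVVDM1Z3ZlVWZniamVZ3Zmd3d3d3ZndmVVZlVoiHZVVWZniZh1VVRFVWZlVnd3dmZVZ3eJh2ZmZ3d4iZh3dmZmVWdlRFVmd3ZVeImYdmZnd3d4iIiKmImZmJqYdUM0VndmeJh2RFVURWd2ZmeMuqvMy7upiGQiNXiGZmVCIzMhI0VVREVszLu7uqmId4dCNGiGVEIBIzIhEjNERERJu6mYh3d3Znl1RWZlMhABNERDIjM0VVVFeIdmVVZ3dmeHZlREIAATVmZlQzM0VmVTVmZmVWZ4h2VmZUNFMAE0Vnd2VDM0VmVTRmZmZmeJmYZVVmaJdDVUVmZ3ZVREVmZURoiId3eJmZmHeKu7qYdURVVnd3d2Z3d0RomZmHeIiZu6mruqqoZDRERWiJmYiIiFVYmqqYiIiJq7qZmImXVVVVVWd3iId3iWVXiaqpmYiImZmIiKuod4h3dmVVVVREVmVVeKq7u6mIiIiZq83bqZmZiGVEMzNEQzM0VorMy6mId3iJq83u25mZmHZURERVMRESI0eruYd3d3d4iazv24iIiHZVREVUICEAABNoiGZmZmZmeKzduXd3d3dmVVVUIUMRESNGd2VWZmZmd5zcl3d2ZmeHdmVURHZDM0RFeHZmZnd3iKzcqHiIdVeIiHZVVph2VVRFZ4dmZ3iJmqzdyoiIhlaIh3VEZ5mHdlMzVomIiIiaqrvN25h4iGZ4h2U0Vnd3dkMiNpq6mYmqqqqru5iIiYd3d2VERFVVVVUzR5u7qZmZmZmZmZmIiYdmZmZmVWVERWd3eau7uqqqmYiIiJiHiIZVVWeZmnZVVmeJq7u7u7qqqXd4iIiHiHZURXm8zYiIiHd4mru7u7uqqHd4iYh3eHZlZ5rMy4iZmYd3eJq7u7qpmHiJmZmHiHiJmpiIhomYd3dmVnm7u7qZiImruqqqmImruoUzM5mYZVRERGiru7qZiJq8u7zcupmZmXQRI5qpdUQ0RFaJqqqpmZq8y83u3LqHeIdURqupmHZmZkRXiIiZmaqrzM3d3dyoeKuod7u6mZiHdkM0VlVnmqqrzd3czd26iKzKiLuqqpmHZkMjRERFaIiazN3MzMzLl4vKmKqqqph1VURERERDNEVniavLu7u7qImqmamqqql1RFVVVVZUMzM0VXmqqqqrqYmZmamqqqqGVVZmZmdlRDM0RFeZmaqqqYmZmQ=="/>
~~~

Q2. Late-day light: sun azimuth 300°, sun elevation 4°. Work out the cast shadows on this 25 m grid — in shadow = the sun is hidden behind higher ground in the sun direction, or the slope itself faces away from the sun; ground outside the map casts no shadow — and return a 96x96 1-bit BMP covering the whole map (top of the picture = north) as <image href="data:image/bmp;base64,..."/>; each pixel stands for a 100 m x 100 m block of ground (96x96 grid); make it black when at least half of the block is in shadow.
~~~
<image width="96" height="96" href="data:image/bmp;base64,Qk2+BAAAAAAAAD4AAAAoAAAAYAAAAGAAAAABAAEAAAAAAIAEAAATCwAAEwsAAAIAAAAAAAAA////AAAAAAAAAAB/H/A/gAPgAH8AAAB+H///A+fwAD8AAAA8H///D//wAAMAAAA4H///H//8AAEAAAAAH///H///AAEAAAAAH//+H///AAEAAAAAH//+H///gAEAAAAAf/7+D///4AEAAAAA//x8D///4AAYAAAA//h4D///8AAYAAAAf/AgB///4AAQAAAAP/AAB///4AAAAAAAP+AD////wAAAAAAAH8AD////gAAAAAAAD4AH////AAAAAAAADwAH///8AAAAAAAABgAP///4AAAAAAAAAAAP///wAAAAAAAAAAAP+//AAAAAAAAAAAAH8/+AAAcAAAAAAAAD4/4AP/8AAAAAAAADwfwO//8AAAAAAAABgfA///8AAAAAAAAAAeAf//8AAAAAAAAAA8A///8AAAAAAAAAA4D///8AAAAAAAAAAh////8AAAAAAAAAAP////8AAAAAfgAAA/////8AAAAAfwAD//////8AAAAAf4Af//////8AAAAAP4Af//////8AAAAAH4Af//////8AAAAAD4A/3/////8AAAAABwA/n/////8AAAAAAAA/v/////8AAAAAAAA/P/////8AAAAAAAA+f/////9AAAAAAAAcf/////5wAAAAAAAAf////+xwAAAAAAAA/////8BwAAAAAAAA///+f4BwAAAAAAAA///AHwB4AAAAAAAA//+ODgB4AAAAAAAA////AAB8AAAAAAAA////gAA8AAAAAAAAf/f///88AAAAAAAAf+P///8eAAAAAAAAf8P///8eAAAAAAAAf4H///8fgAAAAAAAfwD///8f4AAAAAAAfgB///8f+AAAAAAAfAAB//8//AAAAAAAOAAAf/9//gAAAAAAAAAAf/9//8AAAAAAAAAAP/9///AAAAAAAAAAH/N///AAAAAAAAAAD+E///AAAAAAAAAAB8Ef//AAAAAAAAAAA4AGP/AAAAAAAAGAAQAAH/AAAAAAAADgAAAAH/AAAAAAAADwAAAAD/AAAAAAAAB4AAAAD/AAAAAAAAB4AAAAB/AAAAAAAAAwAAMAA/gAAAAAAAAAAA8AAfAAAAAAAAAAAA8AAHAAAAMAAAAAAA8AAAAAAAIAAAAAAAIAAAAAAAAAAAAAAAAAAAAAAAAAAAAAAAAAAAAAAAAAAAAAAAAAAAAAAAAAAAAAAAAAAAAAAAAAAAAAAAAAAAAAAAAAAAAAAAAAAAAAAAAAAAAAAAMAAADAAAAAAAAAAD8AAA/wAAAAAAAAAP8AAA/4AAAAAAAAAf8AAD/4AAAAAAAAAP8AAH/4AAAAAAAAAP8AAP/4AAAAAAAAAH8AAH/8AAAAAAAAAD4AAH//wAAAAAAAABwAAD///wAAAAAAAAgAADn//4AAAAAAAAAAAAB///AAAAAAAAAAAAA///gAAAAAAAAAADgf+f4AAAAAAAAAADgf8f/+AAAAAAAAADgP4P//wAAAAAAAABAPwD///gAAAAAAAAAPAAH//wAAAAAAAAAOAAA+fgAAAAAAAAAMAAAAHgAAAAA="/>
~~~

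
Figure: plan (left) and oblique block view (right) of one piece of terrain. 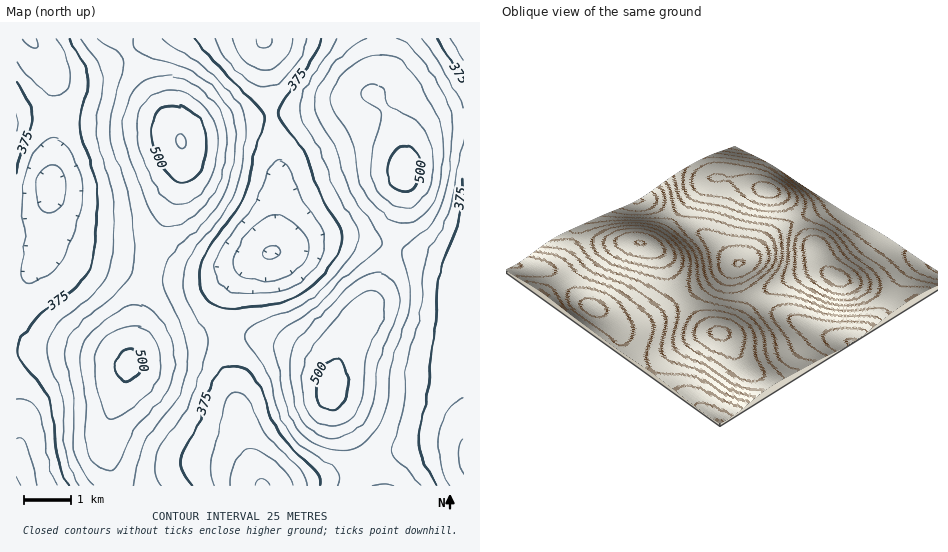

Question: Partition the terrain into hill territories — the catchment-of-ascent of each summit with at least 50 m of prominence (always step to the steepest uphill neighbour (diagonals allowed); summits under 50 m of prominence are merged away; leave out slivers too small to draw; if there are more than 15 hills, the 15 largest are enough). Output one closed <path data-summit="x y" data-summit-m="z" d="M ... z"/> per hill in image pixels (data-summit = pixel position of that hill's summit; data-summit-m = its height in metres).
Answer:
<path data-summit="181 141" data-summit-m="526" d="M263 38l-246 0-1 239 4 0 8-3 9-10 8-21 3-24 5 21 15 12 111 23 38 0 54-22 4-9 2-21 1-57-10-71z"/><path data-summit="129 365" data-summit-m="505" d="M48 219l-3 24-8 21-9 10-12 4 0 181 4 0 3 4 6 21 2 2 231 0-13-26-7-24-18-106 1-23 7-22 7-11 16-14-38 15-30 1-98-19-28-9-10-12z"/><path data-summit="332 390" data-summit-m="511" d="M350 239l-37 2-49 14-16 11-9 8-11 19-4 26 3 39 8 33 9 50 8 25 11 20 24 0 31-6 39-12 41-16 20-4 34-2 12 3 0-42-12-29-4-19 2-25 14-36 0-27-72-24z"/><path data-summit="405 170" data-summit-m="513" d="M463 38l-200 1 5 56 10 71-1 57-4 29 40-11 37-2 42 8 72 23z"/>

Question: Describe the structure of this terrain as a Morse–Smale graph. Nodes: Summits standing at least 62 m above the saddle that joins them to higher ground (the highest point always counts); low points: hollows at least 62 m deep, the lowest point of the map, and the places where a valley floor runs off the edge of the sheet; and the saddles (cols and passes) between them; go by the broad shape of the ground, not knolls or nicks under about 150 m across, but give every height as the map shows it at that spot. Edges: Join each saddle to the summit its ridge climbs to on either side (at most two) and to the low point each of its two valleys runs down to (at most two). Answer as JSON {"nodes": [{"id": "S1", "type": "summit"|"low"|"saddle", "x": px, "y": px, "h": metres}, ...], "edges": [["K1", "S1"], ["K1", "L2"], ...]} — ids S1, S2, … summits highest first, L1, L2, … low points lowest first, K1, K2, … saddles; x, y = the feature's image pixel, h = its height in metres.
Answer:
{"nodes": [
{"id": "S1", "type": "summit", "x": 181, "y": 141, "h": 526},
{"id": "S2", "type": "summit", "x": 405, "y": 170, "h": 513},
{"id": "S3", "type": "summit", "x": 332, "y": 390, "h": 511},
{"id": "S4", "type": "summit", "x": 129, "y": 365, "h": 505},
{"id": "L1", "type": "low", "x": 264, "y": 41, "h": 298},
{"id": "L2", "type": "low", "x": 263, "y": 484, "h": 298},
{"id": "L3", "type": "low", "x": 271, "y": 253, "h": 299},
{"id": "L4", "type": "low", "x": 50, "y": 188, "h": 315},
{"id": "L5", "type": "low", "x": 463, "y": 457, "h": 322},
{"id": "L6", "type": "low", "x": 463, "y": 39, "h": 331},
{"id": "K1", "type": "saddle", "x": 385, "y": 107, "h": 475},
{"id": "K2", "type": "saddle", "x": 148, "y": 268, "h": 431},
{"id": "K3", "type": "saddle", "x": 392, "y": 247, "h": 428},
{"id": "K4", "type": "saddle", "x": 129, "y": 53, "h": 427},
{"id": "K5", "type": "saddle", "x": 363, "y": 466, "h": 411},
{"id": "K6", "type": "saddle", "x": 224, "y": 336, "h": 394},
{"id": "K7", "type": "saddle", "x": 271, "y": 117, "h": 373}],
"edges": [["K1", "S2"], ["K1", "L3"], ["K1", "L6"], ["K2", "S1"], ["K2", "S4"], ["K2", "L3"], ["K2", "L4"], ["K3", "S2"], ["K3", "S3"], ["K3", "L3"], ["K3", "L5"], ["K4", "S1"], ["K4", "L1"], ["K4", "L4"], ["K5", "S3"], ["K5", "L2"], ["K5", "L5"], ["K6", "S3"], ["K6", "S4"], ["K6", "L2"], ["K6", "L3"], ["K7", "S1"], ["K7", "S2"], ["K7", "L1"], ["K7", "L3"]]}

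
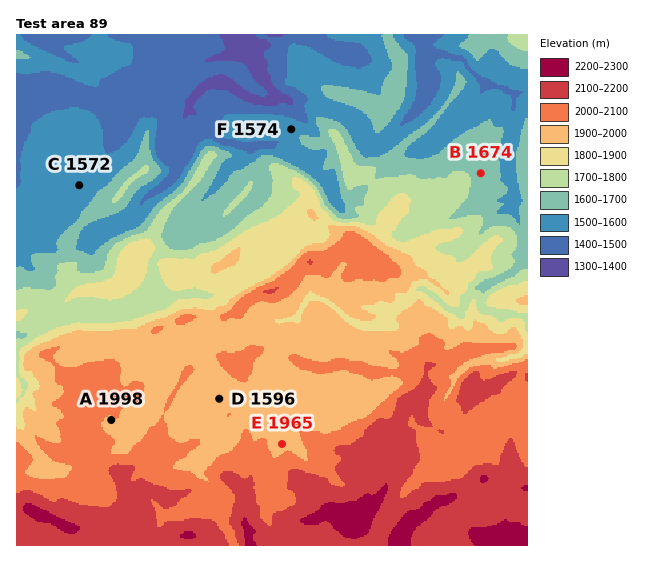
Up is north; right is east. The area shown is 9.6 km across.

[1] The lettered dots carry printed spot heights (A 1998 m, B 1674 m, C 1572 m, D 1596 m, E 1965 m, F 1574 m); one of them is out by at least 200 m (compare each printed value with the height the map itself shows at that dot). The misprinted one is D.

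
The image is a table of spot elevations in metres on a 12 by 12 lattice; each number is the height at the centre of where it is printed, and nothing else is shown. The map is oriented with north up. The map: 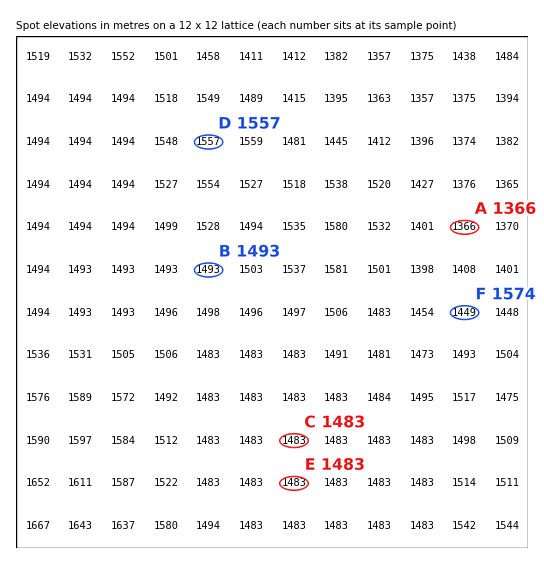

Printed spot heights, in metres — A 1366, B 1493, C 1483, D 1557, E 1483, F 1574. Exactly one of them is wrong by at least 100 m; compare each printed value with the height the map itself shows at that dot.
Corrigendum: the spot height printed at F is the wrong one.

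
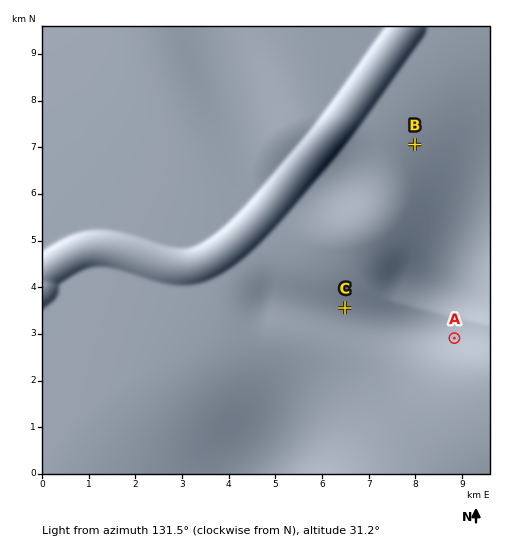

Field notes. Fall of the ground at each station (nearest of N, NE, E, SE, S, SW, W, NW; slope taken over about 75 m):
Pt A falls S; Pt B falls NW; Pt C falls NW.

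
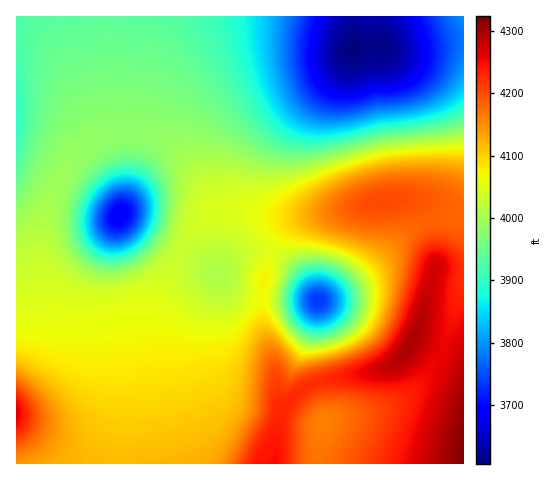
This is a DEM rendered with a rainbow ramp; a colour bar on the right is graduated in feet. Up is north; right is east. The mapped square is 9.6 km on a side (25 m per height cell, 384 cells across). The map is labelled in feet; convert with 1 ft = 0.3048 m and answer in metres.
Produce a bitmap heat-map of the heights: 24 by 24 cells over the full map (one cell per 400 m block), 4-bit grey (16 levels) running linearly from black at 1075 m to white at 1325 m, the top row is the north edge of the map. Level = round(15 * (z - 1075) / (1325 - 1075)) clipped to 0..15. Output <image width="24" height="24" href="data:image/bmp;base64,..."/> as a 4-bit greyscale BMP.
<image width="24" height="24" href="data:image/bmp;base64,Qk2WAQAAAAAAAHYAAAAoAAAAGAAAABgAAAABAAQAAAAAACABAAATCwAAEwsAABAAAAAAAAAAAAAAABEREQAiIiIAMzMzAERERABVVVUAZmZmAHd3dwCIiIgAmZmZAKqqqgC7u7sAzMzMAN3d3QDu7u4A////AMu7u7u7vN3czM3d7sy7u7u7u83czM3d7ty7uqu7u73czMzd7su6qqqqq7zdzM3d7ruqqqqqqrzN3d3d3rqqqqqqqrzLvN3u3qqqqqqqqrupmrzu3aqqqqqqqqqWZ5ve7aqqqqqpmap1RorO7ZmZmZqZmaqFVprN7ZmZiJmZmZqXeKvN7ZmYZniZmZqpqrvM3ZmHVFeZmaqru8zMzJmHQ0eZmqqrvMzMzImIZFeZmaqqvMzMzIiIdniZmZmZq7vMy4iIiIiZmYiIiZqqqniIiIiIiId2Z3iImXiIiIiIiHdlVVZmd3iIiIiIh3ZUQ0REVniIiIiIh3ZUMiMzRXiIiIiId2ZTIiIjRXiIiIiHd2ZTIiIjRHeIiIh3d2ZUMiIjRQ=="/>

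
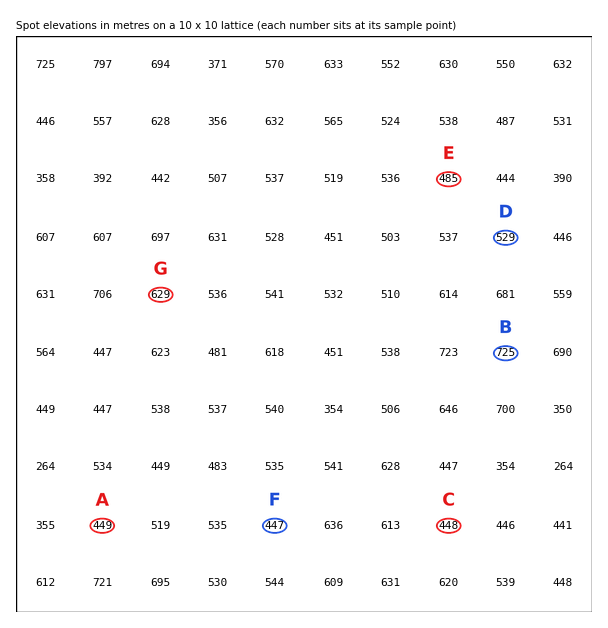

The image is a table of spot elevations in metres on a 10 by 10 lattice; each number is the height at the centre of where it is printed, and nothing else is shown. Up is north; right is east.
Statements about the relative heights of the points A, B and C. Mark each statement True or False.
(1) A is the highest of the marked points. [False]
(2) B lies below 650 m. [False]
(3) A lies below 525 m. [True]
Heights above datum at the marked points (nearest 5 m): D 530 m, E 485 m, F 445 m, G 630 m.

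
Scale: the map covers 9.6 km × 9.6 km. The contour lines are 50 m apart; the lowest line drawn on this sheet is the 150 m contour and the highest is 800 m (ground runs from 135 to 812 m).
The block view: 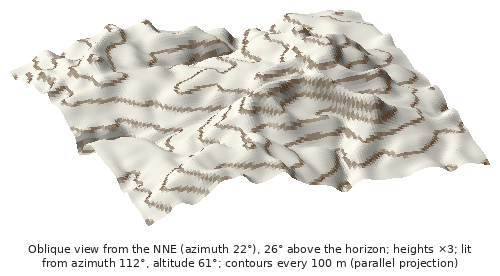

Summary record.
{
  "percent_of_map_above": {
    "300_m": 83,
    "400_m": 52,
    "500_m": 26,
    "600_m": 9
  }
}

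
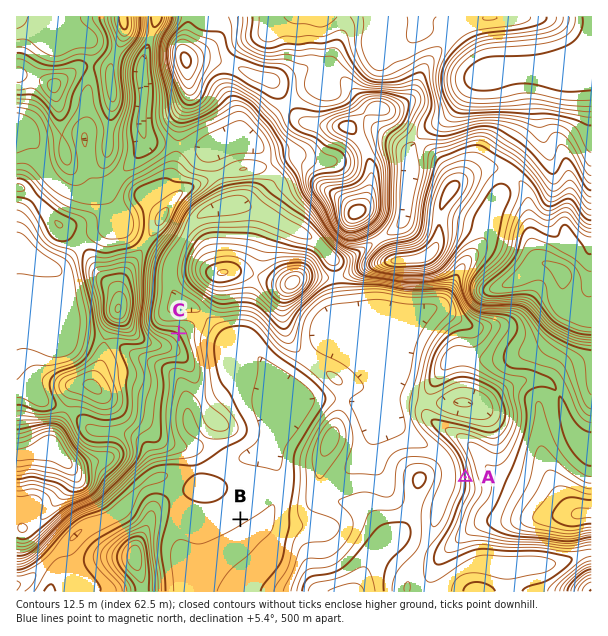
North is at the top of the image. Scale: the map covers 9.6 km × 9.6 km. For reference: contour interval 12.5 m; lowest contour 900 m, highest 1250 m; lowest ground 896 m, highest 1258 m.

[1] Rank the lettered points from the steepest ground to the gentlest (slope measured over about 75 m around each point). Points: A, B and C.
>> A C B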